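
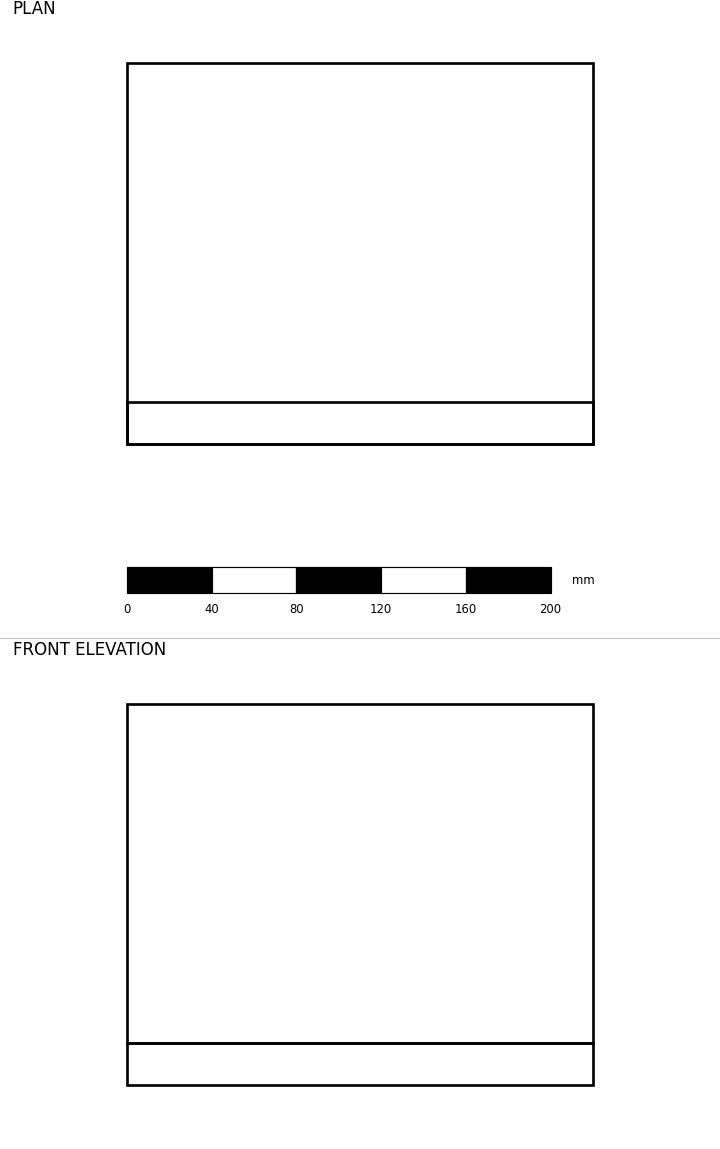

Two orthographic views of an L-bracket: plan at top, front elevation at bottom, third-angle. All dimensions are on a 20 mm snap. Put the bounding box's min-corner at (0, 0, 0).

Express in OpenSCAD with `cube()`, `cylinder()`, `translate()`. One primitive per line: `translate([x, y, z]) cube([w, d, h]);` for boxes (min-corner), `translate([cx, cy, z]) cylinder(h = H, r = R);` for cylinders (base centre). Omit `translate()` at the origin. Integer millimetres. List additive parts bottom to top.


cube([220, 180, 20]);
translate([0, 0, 20]) cube([220, 20, 160]);


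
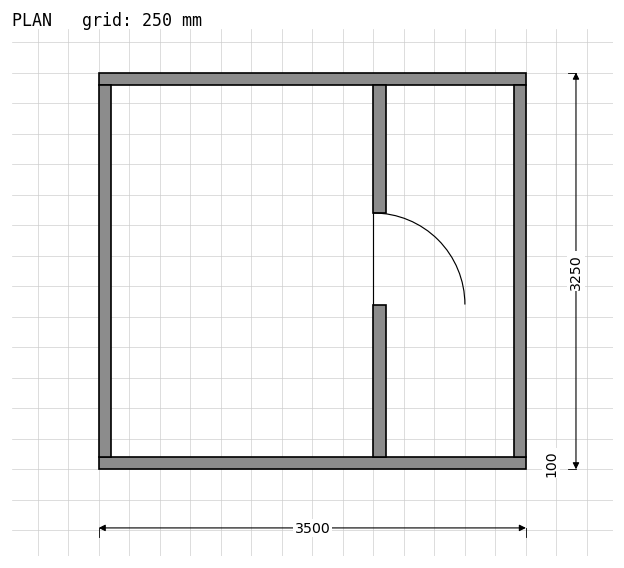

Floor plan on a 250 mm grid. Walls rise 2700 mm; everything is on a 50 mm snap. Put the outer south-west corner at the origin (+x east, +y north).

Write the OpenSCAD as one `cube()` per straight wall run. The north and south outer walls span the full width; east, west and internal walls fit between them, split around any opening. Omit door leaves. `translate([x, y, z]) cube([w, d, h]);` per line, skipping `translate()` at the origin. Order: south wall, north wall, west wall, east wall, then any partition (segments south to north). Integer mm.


cube([3500, 100, 2700]);
translate([0, 3150, 0]) cube([3500, 100, 2700]);
translate([0, 100, 0]) cube([100, 3050, 2700]);
translate([3400, 100, 0]) cube([100, 3050, 2700]);
translate([2250, 100, 0]) cube([100, 1250, 2700]);
translate([2250, 2100, 0]) cube([100, 1050, 2700]);


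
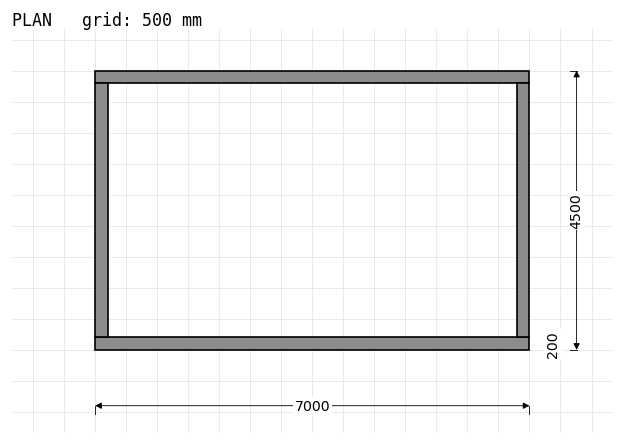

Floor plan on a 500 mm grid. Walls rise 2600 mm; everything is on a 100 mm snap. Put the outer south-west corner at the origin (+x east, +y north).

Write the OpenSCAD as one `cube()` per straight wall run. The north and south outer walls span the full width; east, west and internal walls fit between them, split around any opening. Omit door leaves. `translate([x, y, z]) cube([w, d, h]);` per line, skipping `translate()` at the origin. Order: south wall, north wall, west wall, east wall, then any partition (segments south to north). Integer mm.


cube([7000, 200, 2600]);
translate([0, 4300, 0]) cube([7000, 200, 2600]);
translate([0, 200, 0]) cube([200, 4100, 2600]);
translate([6800, 200, 0]) cube([200, 4100, 2600]);


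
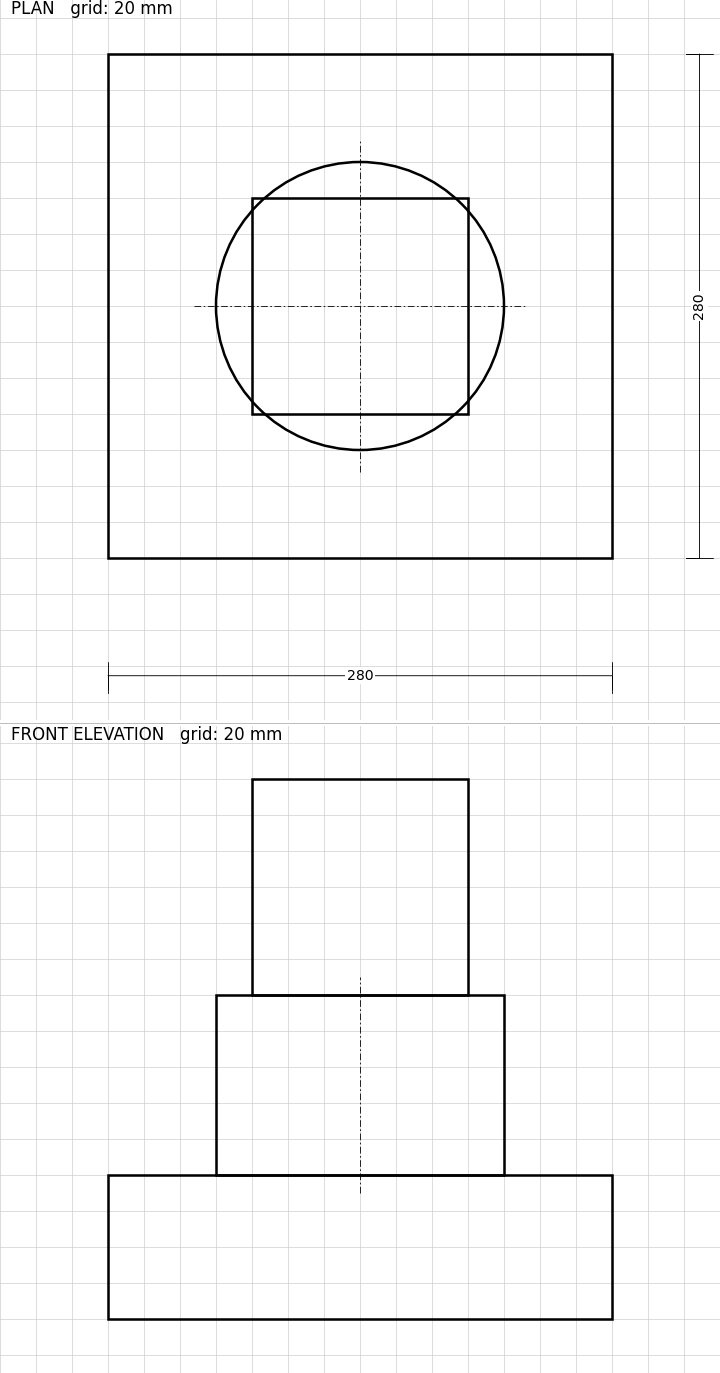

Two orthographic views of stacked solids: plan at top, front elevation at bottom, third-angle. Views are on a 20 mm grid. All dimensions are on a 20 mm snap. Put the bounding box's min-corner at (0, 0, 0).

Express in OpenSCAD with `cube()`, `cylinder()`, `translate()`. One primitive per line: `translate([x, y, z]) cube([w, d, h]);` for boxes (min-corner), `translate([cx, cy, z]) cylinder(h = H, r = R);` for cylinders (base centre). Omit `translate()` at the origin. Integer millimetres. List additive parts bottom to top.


cube([280, 280, 80]);
translate([140, 140, 80]) cylinder(h = 100, r = 80);
translate([80, 80, 180]) cube([120, 120, 120]);


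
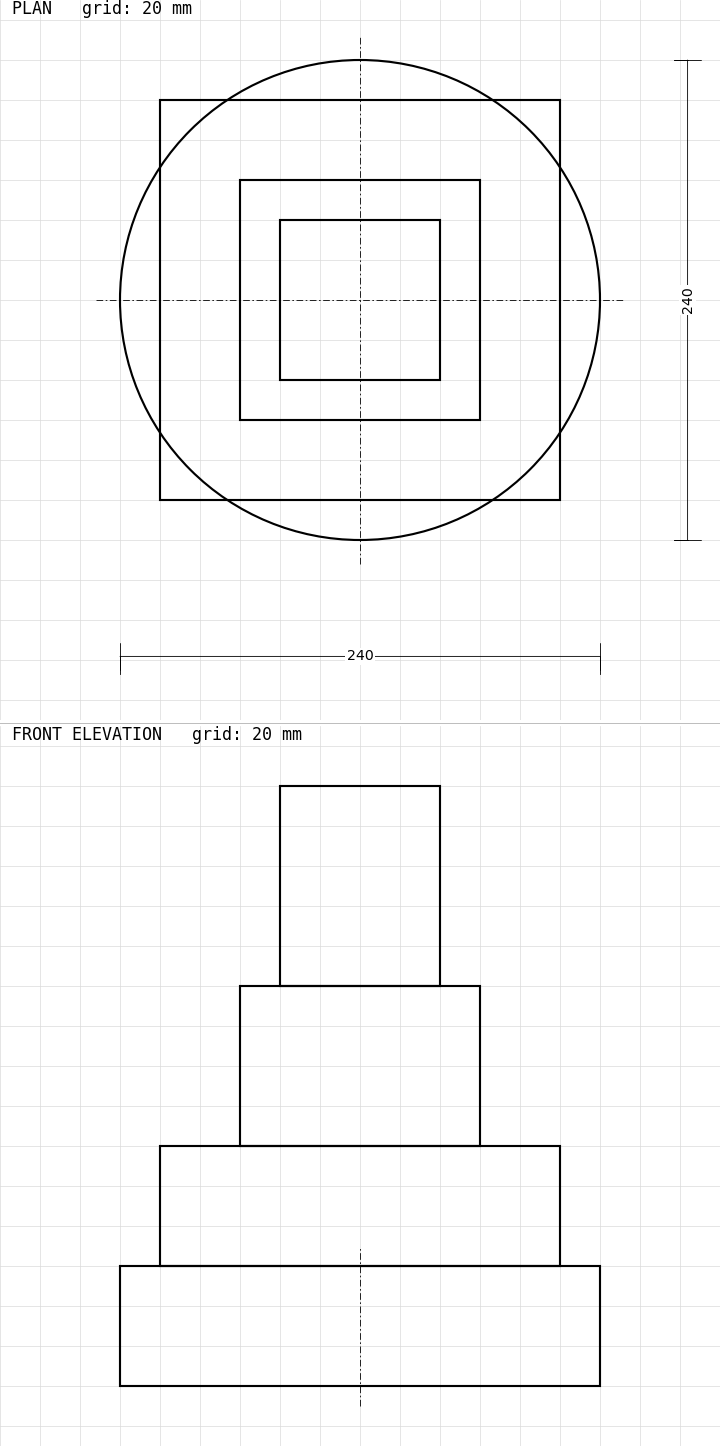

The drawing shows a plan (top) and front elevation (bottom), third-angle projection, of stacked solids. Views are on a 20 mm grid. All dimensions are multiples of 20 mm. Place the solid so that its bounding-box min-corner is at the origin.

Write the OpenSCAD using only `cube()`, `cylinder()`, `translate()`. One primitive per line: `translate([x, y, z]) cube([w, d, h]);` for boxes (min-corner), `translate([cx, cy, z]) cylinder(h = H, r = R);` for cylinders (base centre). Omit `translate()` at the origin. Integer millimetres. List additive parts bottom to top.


translate([120, 120, 0]) cylinder(h = 60, r = 120);
translate([20, 20, 60]) cube([200, 200, 60]);
translate([60, 60, 120]) cube([120, 120, 80]);
translate([80, 80, 200]) cube([80, 80, 100]);


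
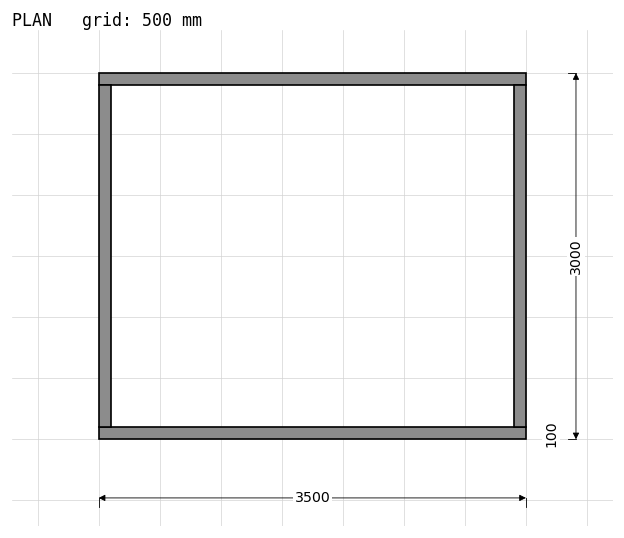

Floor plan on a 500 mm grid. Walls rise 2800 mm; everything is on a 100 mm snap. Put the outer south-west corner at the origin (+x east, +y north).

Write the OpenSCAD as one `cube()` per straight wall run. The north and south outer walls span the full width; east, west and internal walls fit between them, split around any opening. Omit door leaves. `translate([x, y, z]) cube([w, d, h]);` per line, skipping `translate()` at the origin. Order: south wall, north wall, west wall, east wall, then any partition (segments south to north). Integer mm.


cube([3500, 100, 2800]);
translate([0, 2900, 0]) cube([3500, 100, 2800]);
translate([0, 100, 0]) cube([100, 2800, 2800]);
translate([3400, 100, 0]) cube([100, 2800, 2800]);


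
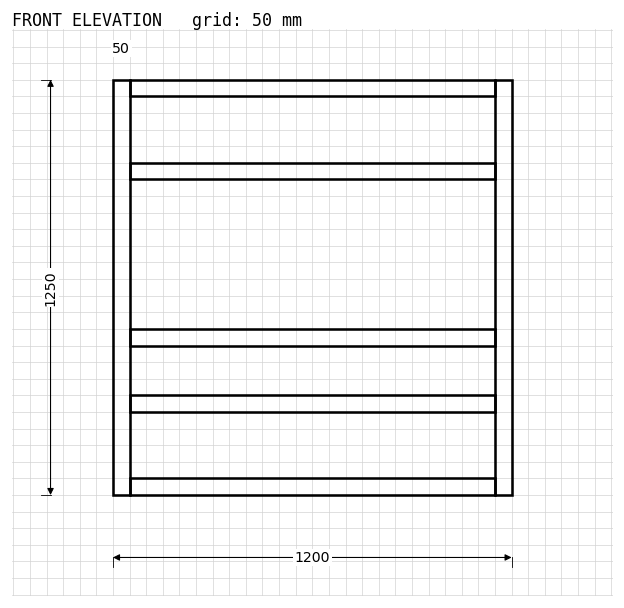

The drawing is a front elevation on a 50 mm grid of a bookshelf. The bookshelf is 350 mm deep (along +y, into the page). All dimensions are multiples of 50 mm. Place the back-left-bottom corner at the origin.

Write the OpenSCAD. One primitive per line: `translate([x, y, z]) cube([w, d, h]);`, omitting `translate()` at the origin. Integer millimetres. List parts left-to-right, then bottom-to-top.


cube([50, 350, 1250]);
translate([50, 0, 0]) cube([1100, 350, 50]);
translate([50, 0, 250]) cube([1100, 350, 50]);
translate([50, 0, 450]) cube([1100, 350, 50]);
translate([50, 0, 950]) cube([1100, 350, 50]);
translate([50, 0, 1200]) cube([1100, 350, 50]);
translate([1150, 0, 0]) cube([50, 350, 1250]);


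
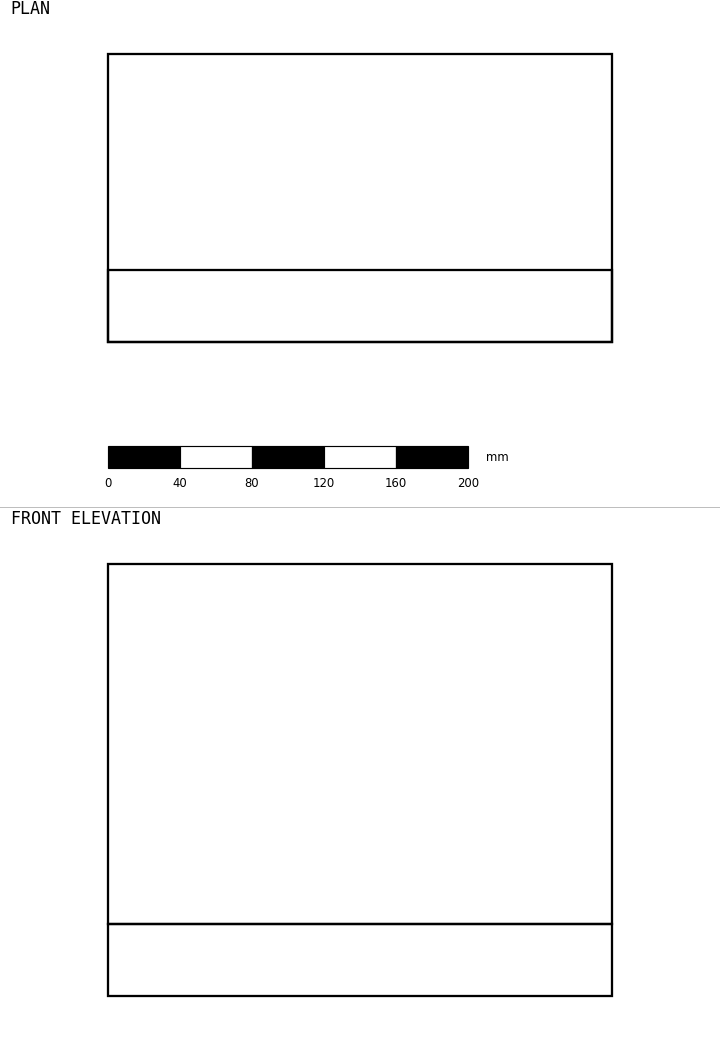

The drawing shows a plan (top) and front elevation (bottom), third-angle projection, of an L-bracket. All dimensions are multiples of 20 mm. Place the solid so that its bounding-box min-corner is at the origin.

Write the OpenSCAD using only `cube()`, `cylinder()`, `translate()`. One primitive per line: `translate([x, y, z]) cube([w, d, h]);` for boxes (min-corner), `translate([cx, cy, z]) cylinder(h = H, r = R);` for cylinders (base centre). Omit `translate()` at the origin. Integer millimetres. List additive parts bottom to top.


cube([280, 160, 40]);
translate([0, 0, 40]) cube([280, 40, 200]);


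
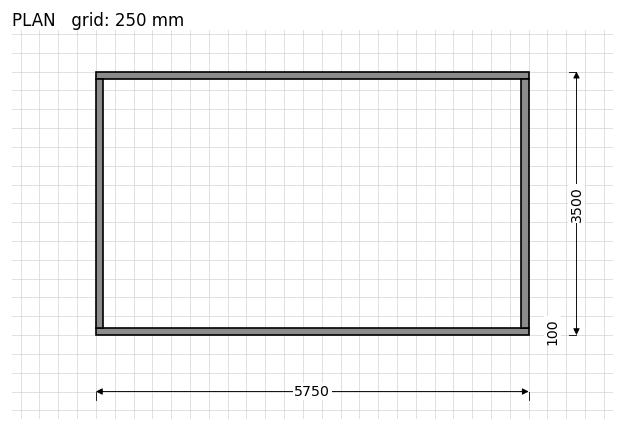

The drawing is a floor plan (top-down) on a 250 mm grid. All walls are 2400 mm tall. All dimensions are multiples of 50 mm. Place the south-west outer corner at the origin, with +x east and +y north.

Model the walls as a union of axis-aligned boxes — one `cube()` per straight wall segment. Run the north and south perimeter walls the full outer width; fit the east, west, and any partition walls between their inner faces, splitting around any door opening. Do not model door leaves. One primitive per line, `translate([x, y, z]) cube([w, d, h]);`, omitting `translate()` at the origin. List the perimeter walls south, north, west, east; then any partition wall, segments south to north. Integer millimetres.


cube([5750, 100, 2400]);
translate([0, 3400, 0]) cube([5750, 100, 2400]);
translate([0, 100, 0]) cube([100, 3300, 2400]);
translate([5650, 100, 0]) cube([100, 3300, 2400]);


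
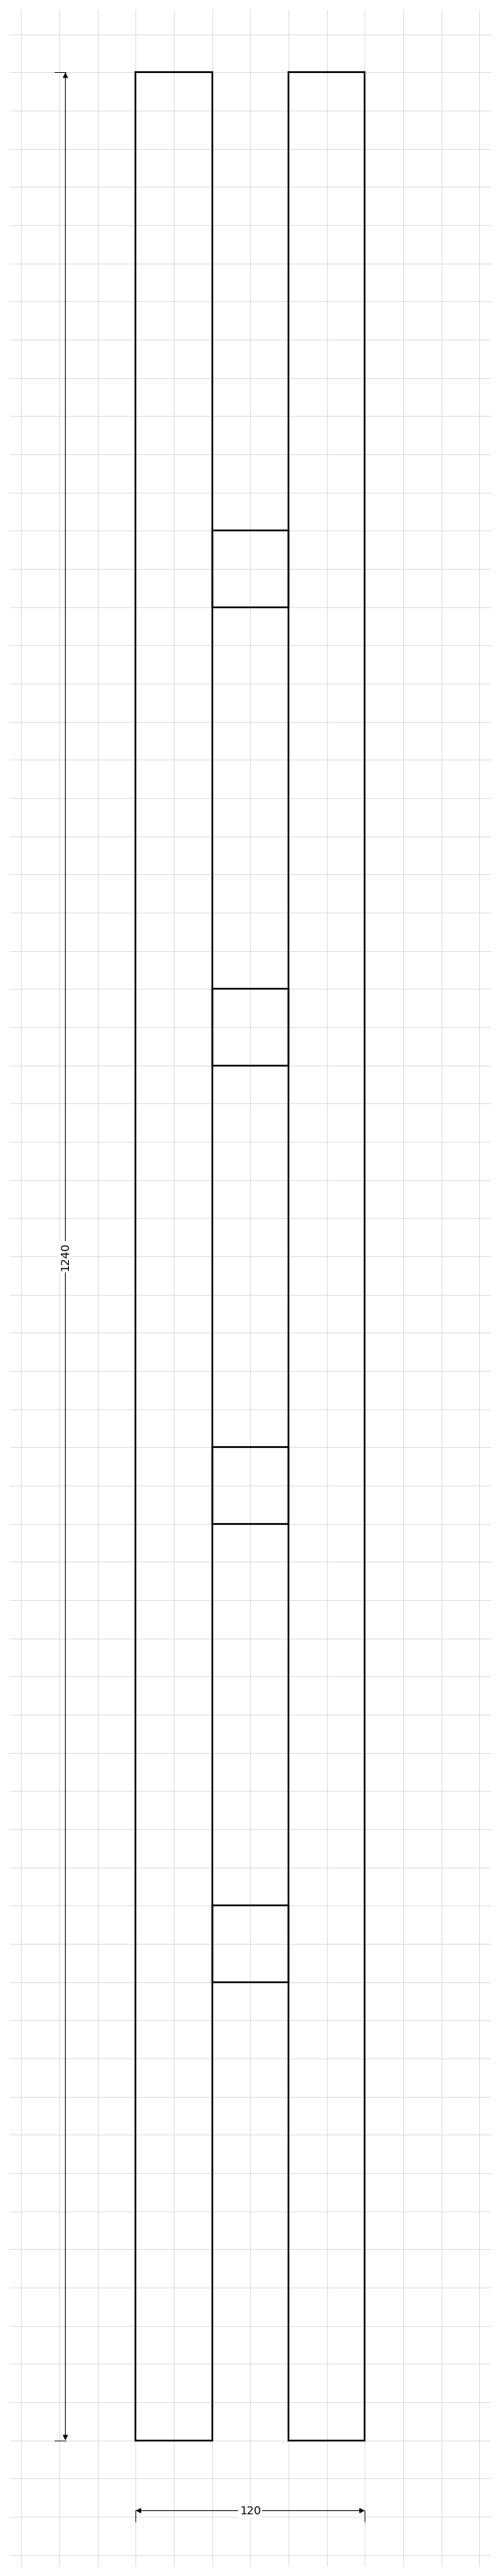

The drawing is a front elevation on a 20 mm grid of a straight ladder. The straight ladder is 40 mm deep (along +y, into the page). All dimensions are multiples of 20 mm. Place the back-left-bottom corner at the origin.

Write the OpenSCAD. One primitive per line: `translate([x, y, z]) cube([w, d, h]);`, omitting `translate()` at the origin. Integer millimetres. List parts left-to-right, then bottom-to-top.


cube([40, 40, 1240]);
translate([40, 0, 240]) cube([40, 40, 40]);
translate([40, 0, 480]) cube([40, 40, 40]);
translate([40, 0, 720]) cube([40, 40, 40]);
translate([40, 0, 960]) cube([40, 40, 40]);
translate([80, 0, 0]) cube([40, 40, 1240]);


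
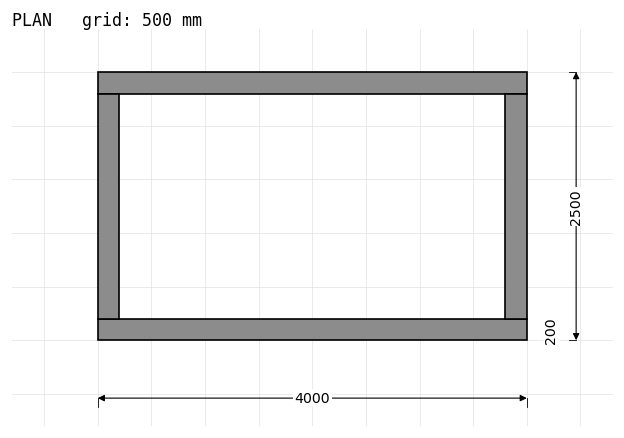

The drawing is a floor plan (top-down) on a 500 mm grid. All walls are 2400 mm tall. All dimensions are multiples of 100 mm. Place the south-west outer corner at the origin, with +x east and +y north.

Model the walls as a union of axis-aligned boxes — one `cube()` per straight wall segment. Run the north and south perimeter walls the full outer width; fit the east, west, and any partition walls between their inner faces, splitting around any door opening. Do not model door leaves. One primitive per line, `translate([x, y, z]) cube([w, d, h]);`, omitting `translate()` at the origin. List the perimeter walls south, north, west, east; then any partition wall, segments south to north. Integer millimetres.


cube([4000, 200, 2400]);
translate([0, 2300, 0]) cube([4000, 200, 2400]);
translate([0, 200, 0]) cube([200, 2100, 2400]);
translate([3800, 200, 0]) cube([200, 2100, 2400]);


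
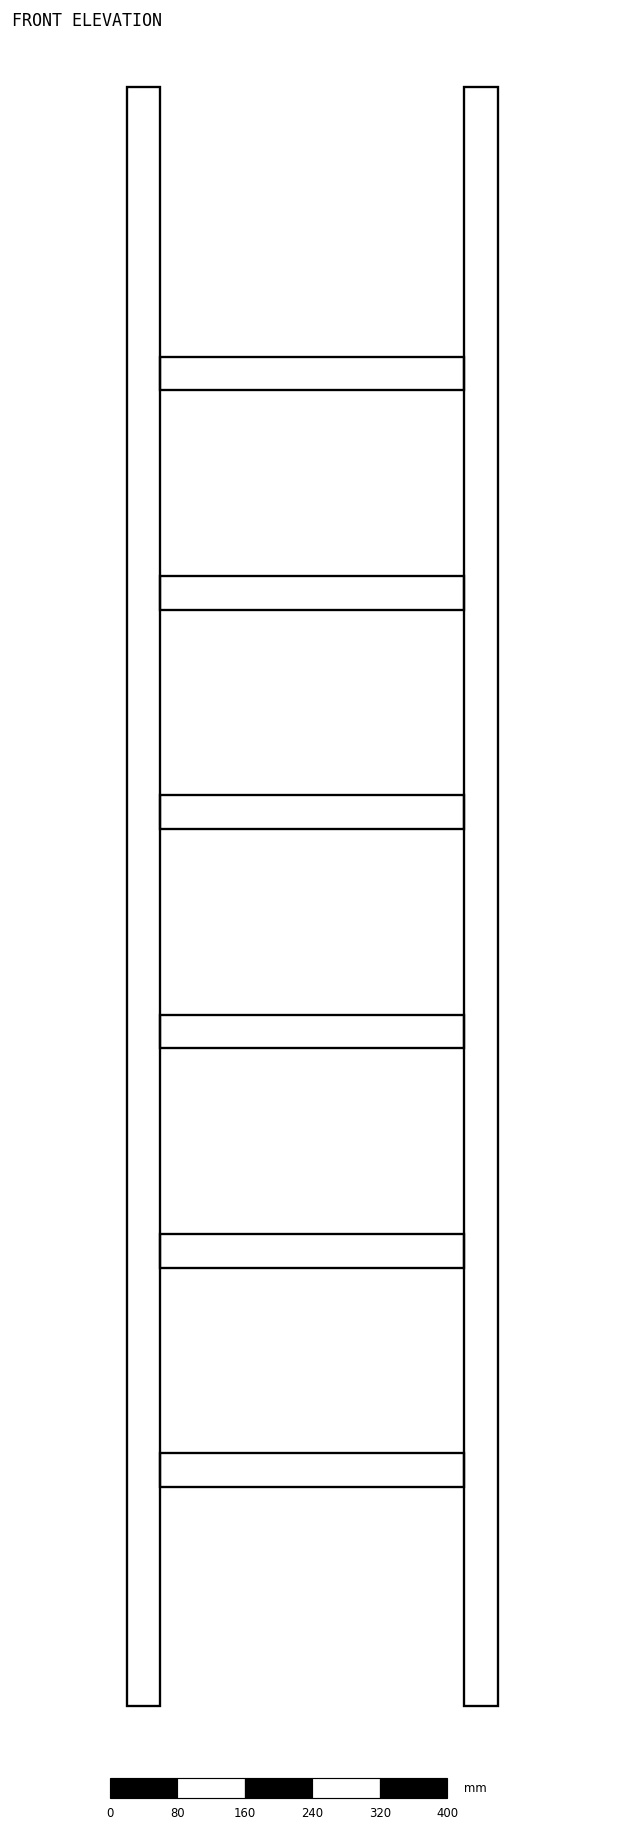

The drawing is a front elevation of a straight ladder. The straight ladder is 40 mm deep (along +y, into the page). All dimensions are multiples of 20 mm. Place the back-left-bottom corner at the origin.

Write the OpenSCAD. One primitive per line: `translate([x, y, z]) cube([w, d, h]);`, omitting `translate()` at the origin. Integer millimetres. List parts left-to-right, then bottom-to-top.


cube([40, 40, 1920]);
translate([40, 0, 260]) cube([360, 40, 40]);
translate([40, 0, 520]) cube([360, 40, 40]);
translate([40, 0, 780]) cube([360, 40, 40]);
translate([40, 0, 1040]) cube([360, 40, 40]);
translate([40, 0, 1300]) cube([360, 40, 40]);
translate([40, 0, 1560]) cube([360, 40, 40]);
translate([400, 0, 0]) cube([40, 40, 1920]);


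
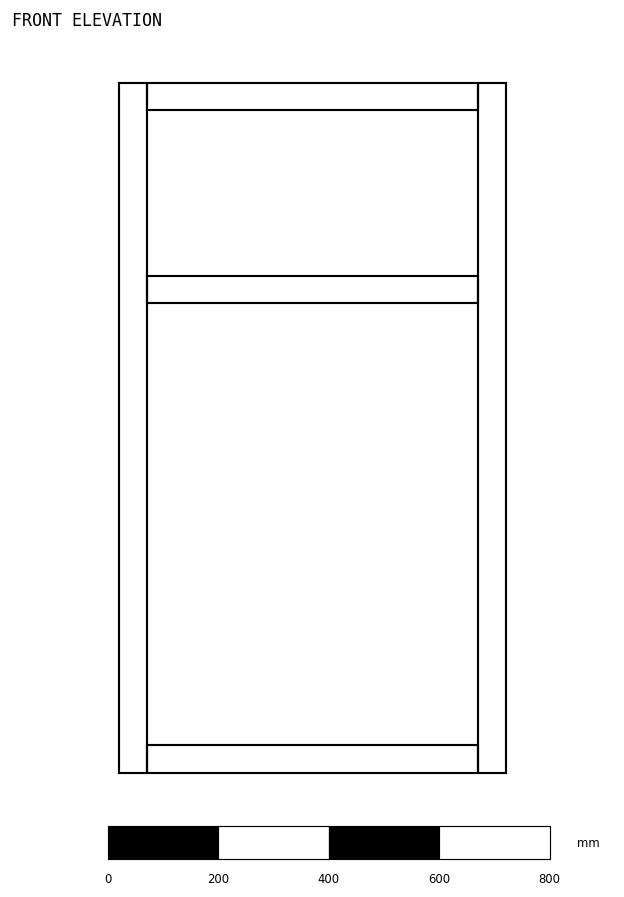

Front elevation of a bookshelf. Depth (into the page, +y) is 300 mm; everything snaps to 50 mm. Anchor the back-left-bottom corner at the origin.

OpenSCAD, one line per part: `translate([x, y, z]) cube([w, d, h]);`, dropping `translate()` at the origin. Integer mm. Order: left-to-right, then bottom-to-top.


cube([50, 300, 1250]);
translate([50, 0, 0]) cube([600, 300, 50]);
translate([50, 0, 850]) cube([600, 300, 50]);
translate([50, 0, 1200]) cube([600, 300, 50]);
translate([650, 0, 0]) cube([50, 300, 1250]);


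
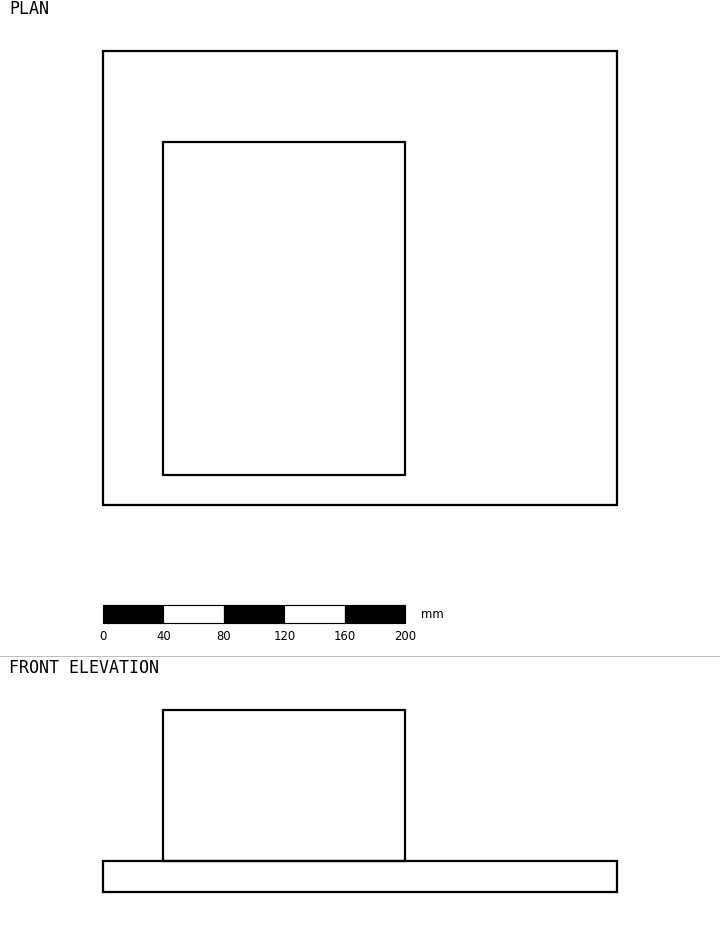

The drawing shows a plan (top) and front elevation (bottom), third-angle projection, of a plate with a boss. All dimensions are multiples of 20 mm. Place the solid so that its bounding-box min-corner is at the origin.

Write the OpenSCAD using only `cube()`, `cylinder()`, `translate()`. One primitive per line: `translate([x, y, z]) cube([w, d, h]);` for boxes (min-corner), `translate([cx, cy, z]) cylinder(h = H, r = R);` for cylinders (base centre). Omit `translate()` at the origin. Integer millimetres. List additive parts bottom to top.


cube([340, 300, 20]);
translate([40, 20, 20]) cube([160, 220, 100]);


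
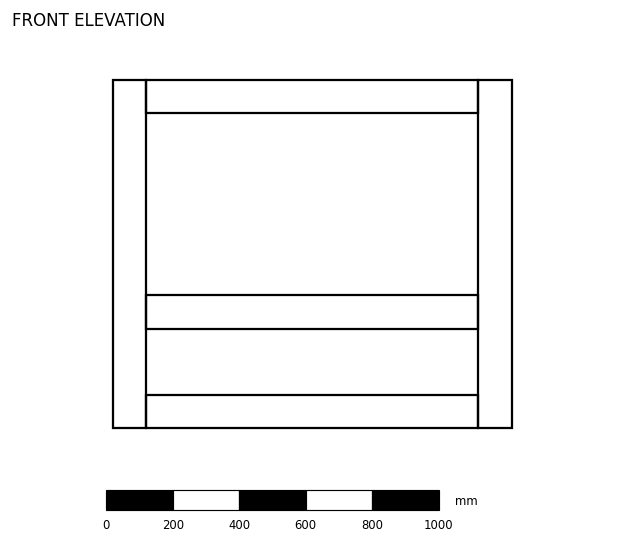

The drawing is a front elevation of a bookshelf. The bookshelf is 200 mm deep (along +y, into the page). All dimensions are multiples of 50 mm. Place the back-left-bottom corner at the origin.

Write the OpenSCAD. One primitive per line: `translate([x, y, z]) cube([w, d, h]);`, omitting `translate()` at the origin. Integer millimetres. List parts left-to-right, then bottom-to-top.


cube([100, 200, 1050]);
translate([100, 0, 0]) cube([1000, 200, 100]);
translate([100, 0, 300]) cube([1000, 200, 100]);
translate([100, 0, 950]) cube([1000, 200, 100]);
translate([1100, 0, 0]) cube([100, 200, 1050]);


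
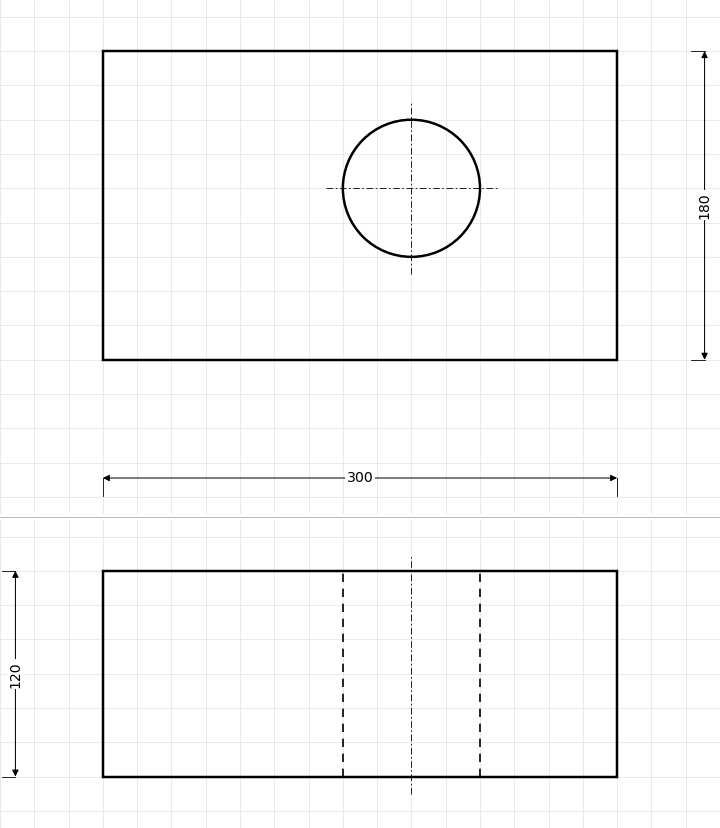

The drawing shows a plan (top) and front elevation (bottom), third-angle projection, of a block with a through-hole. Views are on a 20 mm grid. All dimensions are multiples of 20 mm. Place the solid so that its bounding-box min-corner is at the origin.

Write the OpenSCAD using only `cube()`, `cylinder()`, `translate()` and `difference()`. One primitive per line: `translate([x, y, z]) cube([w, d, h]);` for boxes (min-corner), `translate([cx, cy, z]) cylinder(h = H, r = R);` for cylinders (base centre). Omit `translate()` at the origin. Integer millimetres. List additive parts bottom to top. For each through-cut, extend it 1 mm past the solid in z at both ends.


difference() {
  cube([300, 180, 120]);
  translate([180, 100, -1]) cylinder(h = 122, r = 40);
}


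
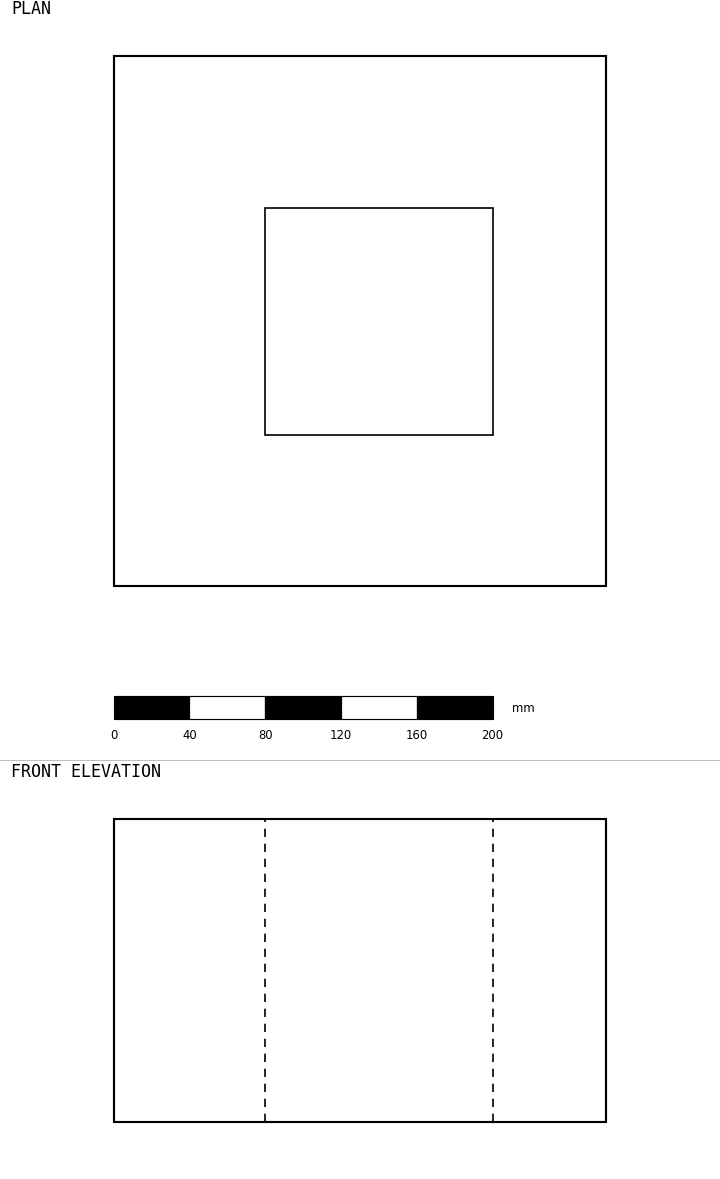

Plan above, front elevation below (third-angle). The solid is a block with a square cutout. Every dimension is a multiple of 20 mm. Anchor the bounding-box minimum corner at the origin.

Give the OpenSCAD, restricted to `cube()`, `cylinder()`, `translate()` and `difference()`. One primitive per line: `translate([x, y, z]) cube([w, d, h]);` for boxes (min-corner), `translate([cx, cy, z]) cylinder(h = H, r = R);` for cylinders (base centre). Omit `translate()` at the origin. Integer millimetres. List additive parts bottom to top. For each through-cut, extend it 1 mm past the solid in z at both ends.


difference() {
  cube([260, 280, 160]);
  translate([80, 80, -1]) cube([120, 120, 162]);
}


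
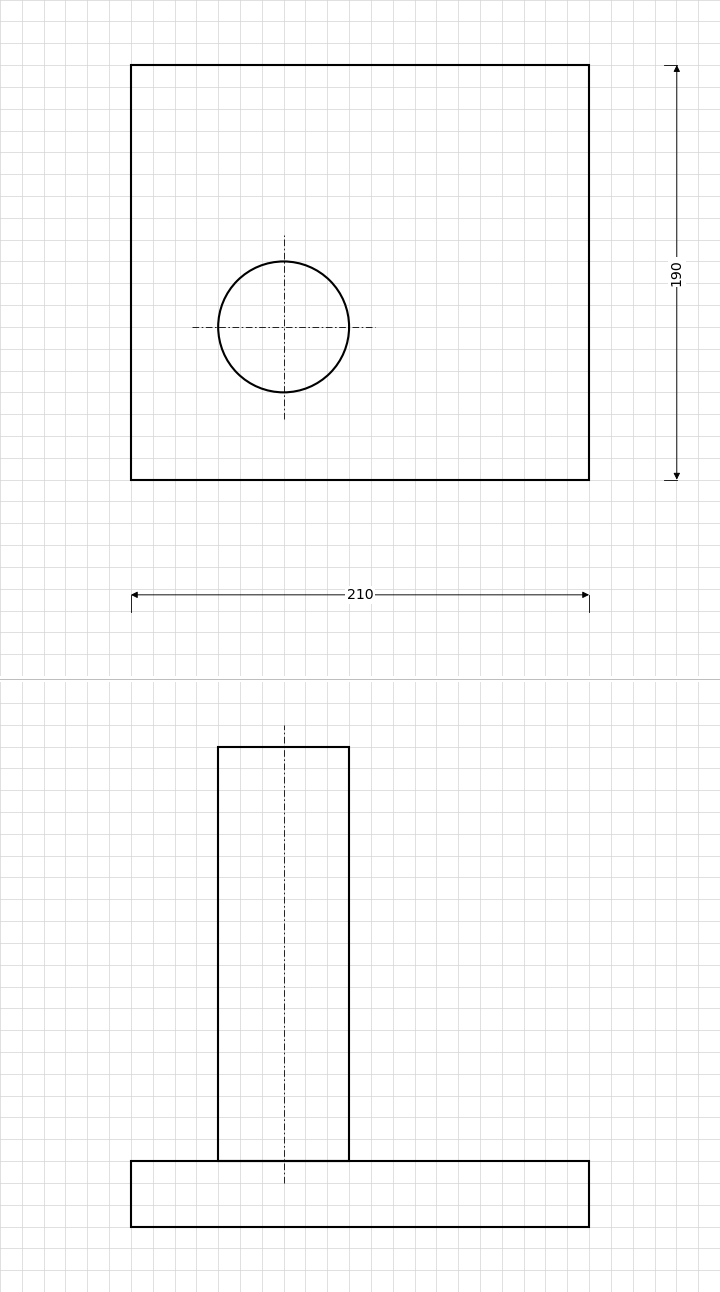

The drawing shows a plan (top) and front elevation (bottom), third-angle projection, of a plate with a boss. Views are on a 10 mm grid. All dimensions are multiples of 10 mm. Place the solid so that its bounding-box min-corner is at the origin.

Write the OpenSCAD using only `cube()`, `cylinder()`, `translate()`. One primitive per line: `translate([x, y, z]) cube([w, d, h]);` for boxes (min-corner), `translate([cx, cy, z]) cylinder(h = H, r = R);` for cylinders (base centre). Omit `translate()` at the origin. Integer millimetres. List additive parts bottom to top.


cube([210, 190, 30]);
translate([70, 70, 30]) cylinder(h = 190, r = 30);


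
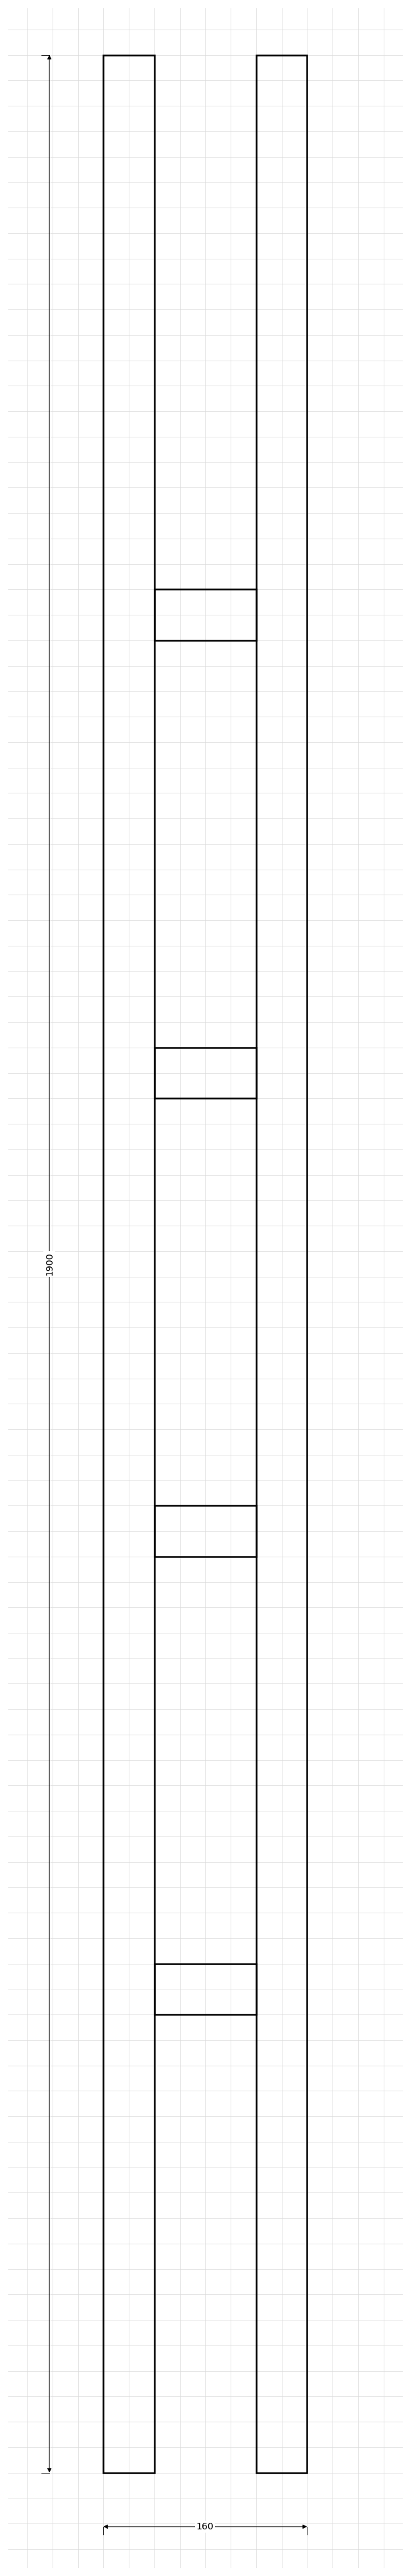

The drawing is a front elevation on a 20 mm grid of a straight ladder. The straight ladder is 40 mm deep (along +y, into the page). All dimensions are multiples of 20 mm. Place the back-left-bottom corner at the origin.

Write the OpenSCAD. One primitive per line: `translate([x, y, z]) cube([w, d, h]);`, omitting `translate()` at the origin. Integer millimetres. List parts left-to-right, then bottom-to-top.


cube([40, 40, 1900]);
translate([40, 0, 360]) cube([80, 40, 40]);
translate([40, 0, 720]) cube([80, 40, 40]);
translate([40, 0, 1080]) cube([80, 40, 40]);
translate([40, 0, 1440]) cube([80, 40, 40]);
translate([120, 0, 0]) cube([40, 40, 1900]);


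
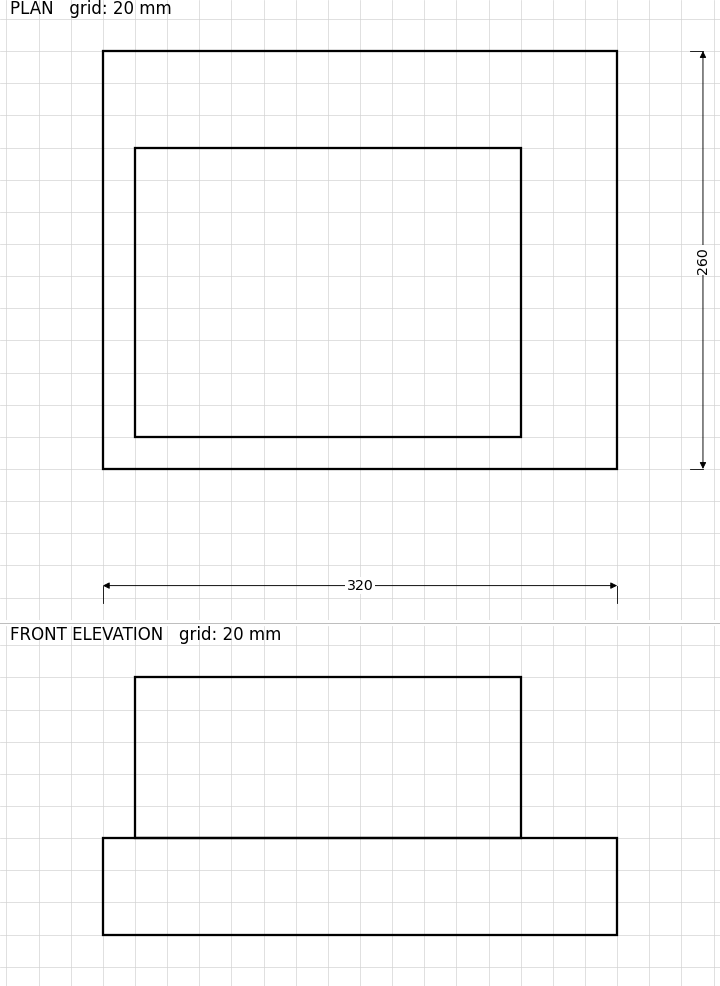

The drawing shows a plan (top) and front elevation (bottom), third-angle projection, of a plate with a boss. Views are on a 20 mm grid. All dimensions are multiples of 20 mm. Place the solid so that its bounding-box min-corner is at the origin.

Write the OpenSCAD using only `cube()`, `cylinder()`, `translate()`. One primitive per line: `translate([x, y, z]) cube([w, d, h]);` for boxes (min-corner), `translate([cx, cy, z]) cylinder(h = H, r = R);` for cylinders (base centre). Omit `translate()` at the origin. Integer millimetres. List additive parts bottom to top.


cube([320, 260, 60]);
translate([20, 20, 60]) cube([240, 180, 100]);


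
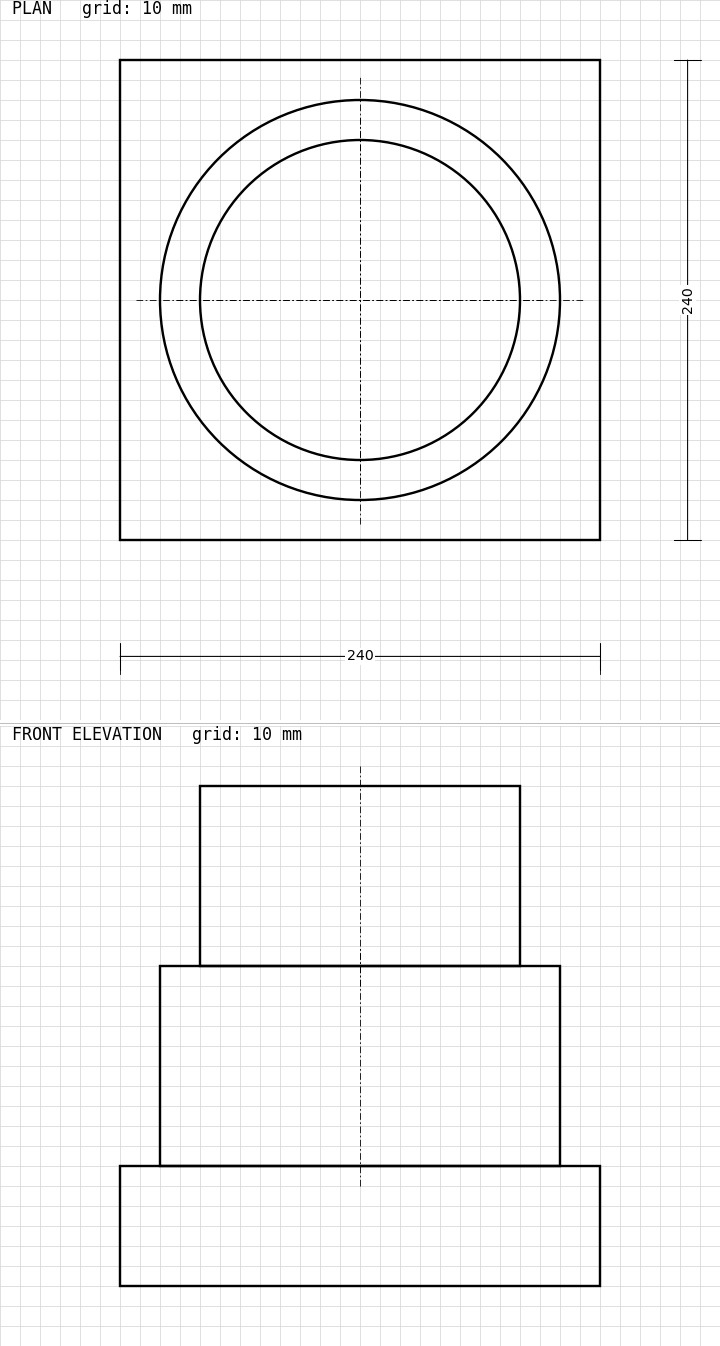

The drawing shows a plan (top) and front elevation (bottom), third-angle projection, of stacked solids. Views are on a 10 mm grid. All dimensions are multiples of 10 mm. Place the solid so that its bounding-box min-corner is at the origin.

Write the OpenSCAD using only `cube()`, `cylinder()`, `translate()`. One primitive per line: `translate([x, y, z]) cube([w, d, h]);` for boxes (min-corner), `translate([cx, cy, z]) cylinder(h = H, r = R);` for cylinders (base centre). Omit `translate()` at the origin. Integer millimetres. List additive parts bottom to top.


cube([240, 240, 60]);
translate([120, 120, 60]) cylinder(h = 100, r = 100);
translate([120, 120, 160]) cylinder(h = 90, r = 80);


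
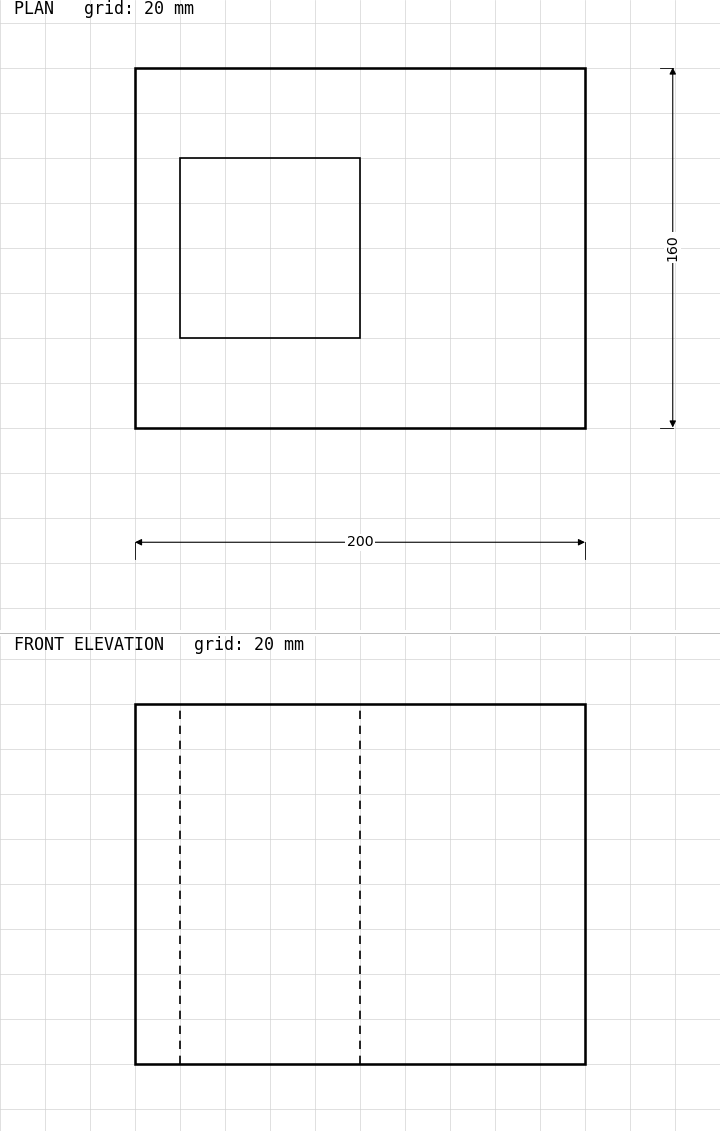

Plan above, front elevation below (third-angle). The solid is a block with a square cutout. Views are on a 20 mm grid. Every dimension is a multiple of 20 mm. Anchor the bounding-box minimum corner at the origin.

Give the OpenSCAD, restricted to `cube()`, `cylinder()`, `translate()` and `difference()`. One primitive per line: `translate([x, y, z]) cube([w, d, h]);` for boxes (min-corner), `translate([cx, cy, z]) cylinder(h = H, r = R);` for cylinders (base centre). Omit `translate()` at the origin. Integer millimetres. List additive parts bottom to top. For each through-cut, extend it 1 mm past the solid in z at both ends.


difference() {
  cube([200, 160, 160]);
  translate([20, 40, -1]) cube([80, 80, 162]);
}


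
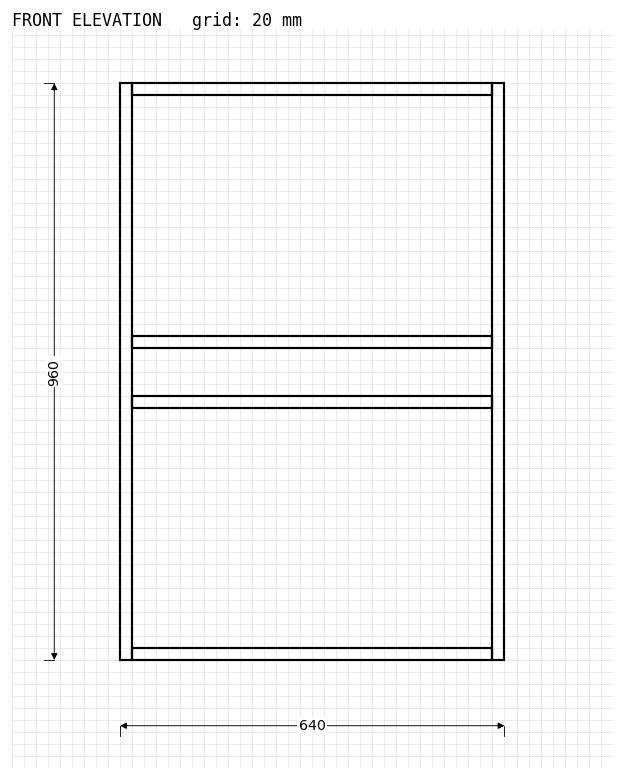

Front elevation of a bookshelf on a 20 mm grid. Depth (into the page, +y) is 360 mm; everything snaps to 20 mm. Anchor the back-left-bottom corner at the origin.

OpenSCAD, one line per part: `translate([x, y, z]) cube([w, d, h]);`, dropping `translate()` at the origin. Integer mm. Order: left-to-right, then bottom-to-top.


cube([20, 360, 960]);
translate([20, 0, 0]) cube([600, 360, 20]);
translate([20, 0, 420]) cube([600, 360, 20]);
translate([20, 0, 520]) cube([600, 360, 20]);
translate([20, 0, 940]) cube([600, 360, 20]);
translate([620, 0, 0]) cube([20, 360, 960]);


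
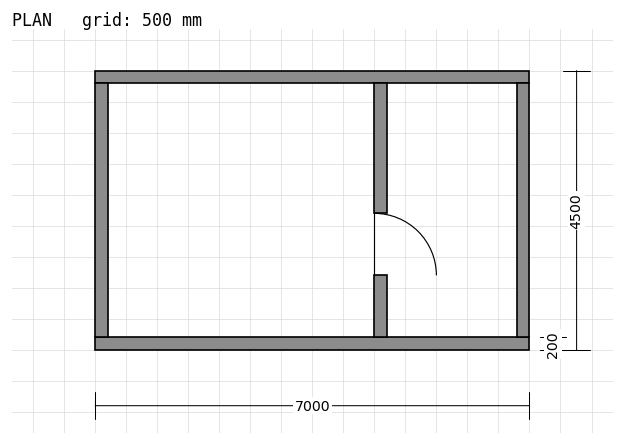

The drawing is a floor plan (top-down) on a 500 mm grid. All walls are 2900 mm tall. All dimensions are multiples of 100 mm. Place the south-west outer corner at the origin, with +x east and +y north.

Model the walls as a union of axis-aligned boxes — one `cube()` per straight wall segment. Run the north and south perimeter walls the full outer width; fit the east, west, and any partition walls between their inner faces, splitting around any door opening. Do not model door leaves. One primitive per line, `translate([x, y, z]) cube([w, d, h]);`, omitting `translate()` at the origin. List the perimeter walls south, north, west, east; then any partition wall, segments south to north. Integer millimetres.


cube([7000, 200, 2900]);
translate([0, 4300, 0]) cube([7000, 200, 2900]);
translate([0, 200, 0]) cube([200, 4100, 2900]);
translate([6800, 200, 0]) cube([200, 4100, 2900]);
translate([4500, 200, 0]) cube([200, 1000, 2900]);
translate([4500, 2200, 0]) cube([200, 2100, 2900]);


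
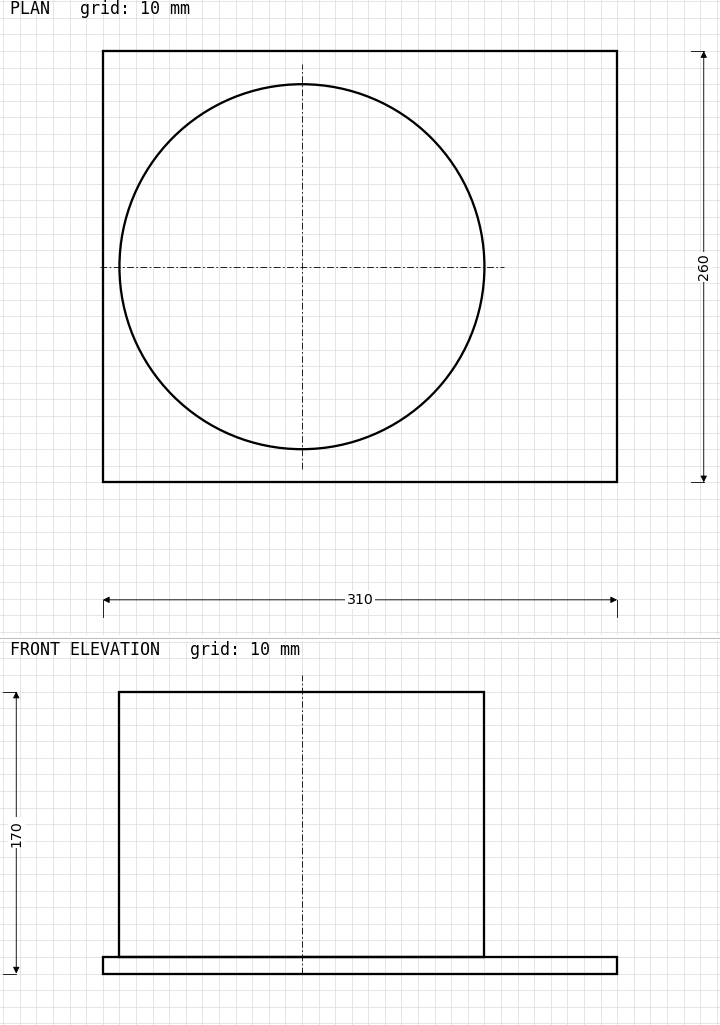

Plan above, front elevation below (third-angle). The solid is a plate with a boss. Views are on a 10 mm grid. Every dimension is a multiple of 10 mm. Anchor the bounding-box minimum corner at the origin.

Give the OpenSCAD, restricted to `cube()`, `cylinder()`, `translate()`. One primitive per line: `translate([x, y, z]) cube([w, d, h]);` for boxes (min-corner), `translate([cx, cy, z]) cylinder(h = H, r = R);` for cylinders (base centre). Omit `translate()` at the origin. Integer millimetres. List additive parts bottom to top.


cube([310, 260, 10]);
translate([120, 130, 10]) cylinder(h = 160, r = 110);


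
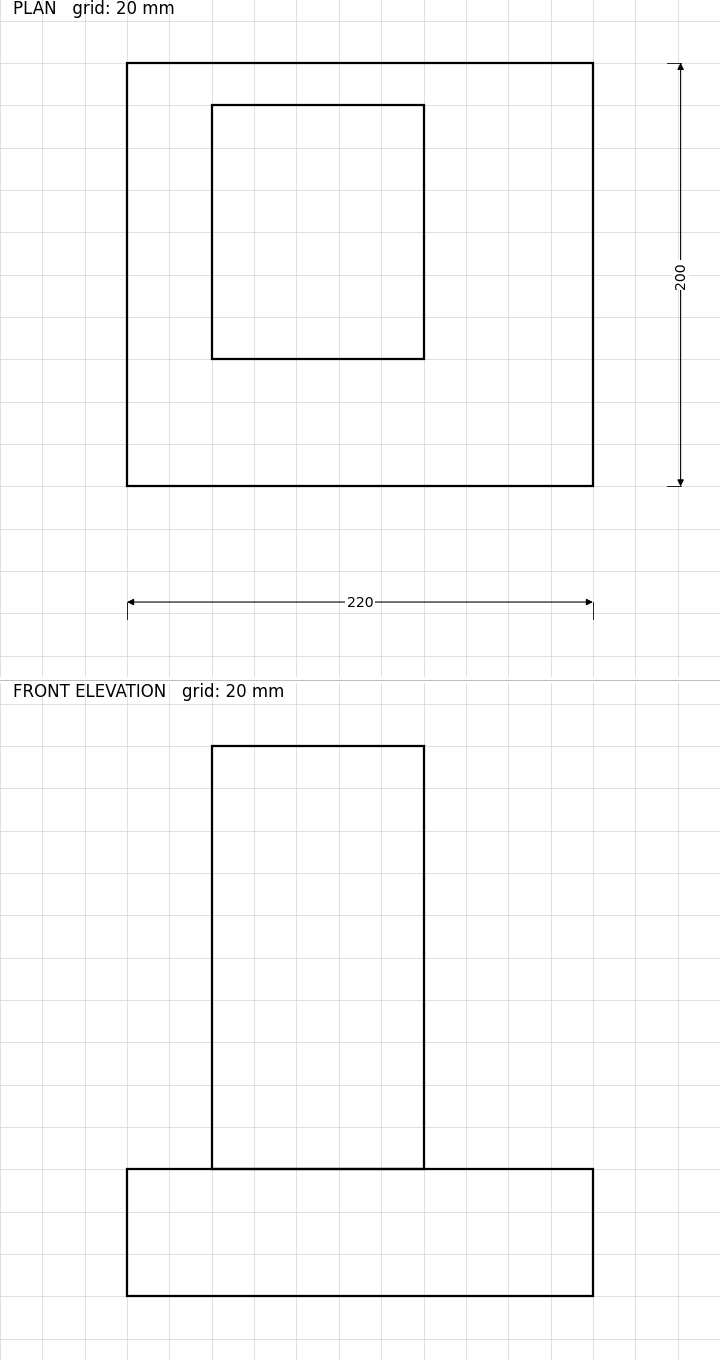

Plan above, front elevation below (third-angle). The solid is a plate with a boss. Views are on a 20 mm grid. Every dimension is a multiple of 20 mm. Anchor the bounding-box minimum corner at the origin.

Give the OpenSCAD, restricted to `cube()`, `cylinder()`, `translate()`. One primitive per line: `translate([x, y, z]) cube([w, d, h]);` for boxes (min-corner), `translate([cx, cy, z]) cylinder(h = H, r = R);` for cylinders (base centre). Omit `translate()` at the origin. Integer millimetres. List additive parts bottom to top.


cube([220, 200, 60]);
translate([40, 60, 60]) cube([100, 120, 200]);


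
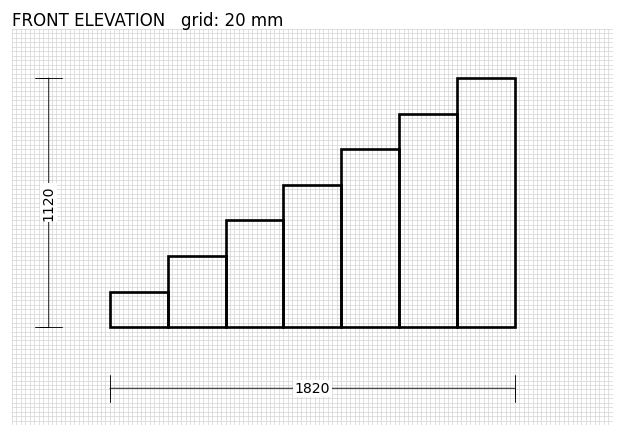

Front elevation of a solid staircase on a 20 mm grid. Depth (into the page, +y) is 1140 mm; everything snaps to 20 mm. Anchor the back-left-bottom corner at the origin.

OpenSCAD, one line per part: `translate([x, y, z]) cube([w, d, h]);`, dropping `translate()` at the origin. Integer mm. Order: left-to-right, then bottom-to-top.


cube([260, 1140, 160]);
translate([260, 0, 0]) cube([260, 1140, 320]);
translate([520, 0, 0]) cube([260, 1140, 480]);
translate([780, 0, 0]) cube([260, 1140, 640]);
translate([1040, 0, 0]) cube([260, 1140, 800]);
translate([1300, 0, 0]) cube([260, 1140, 960]);
translate([1560, 0, 0]) cube([260, 1140, 1120]);


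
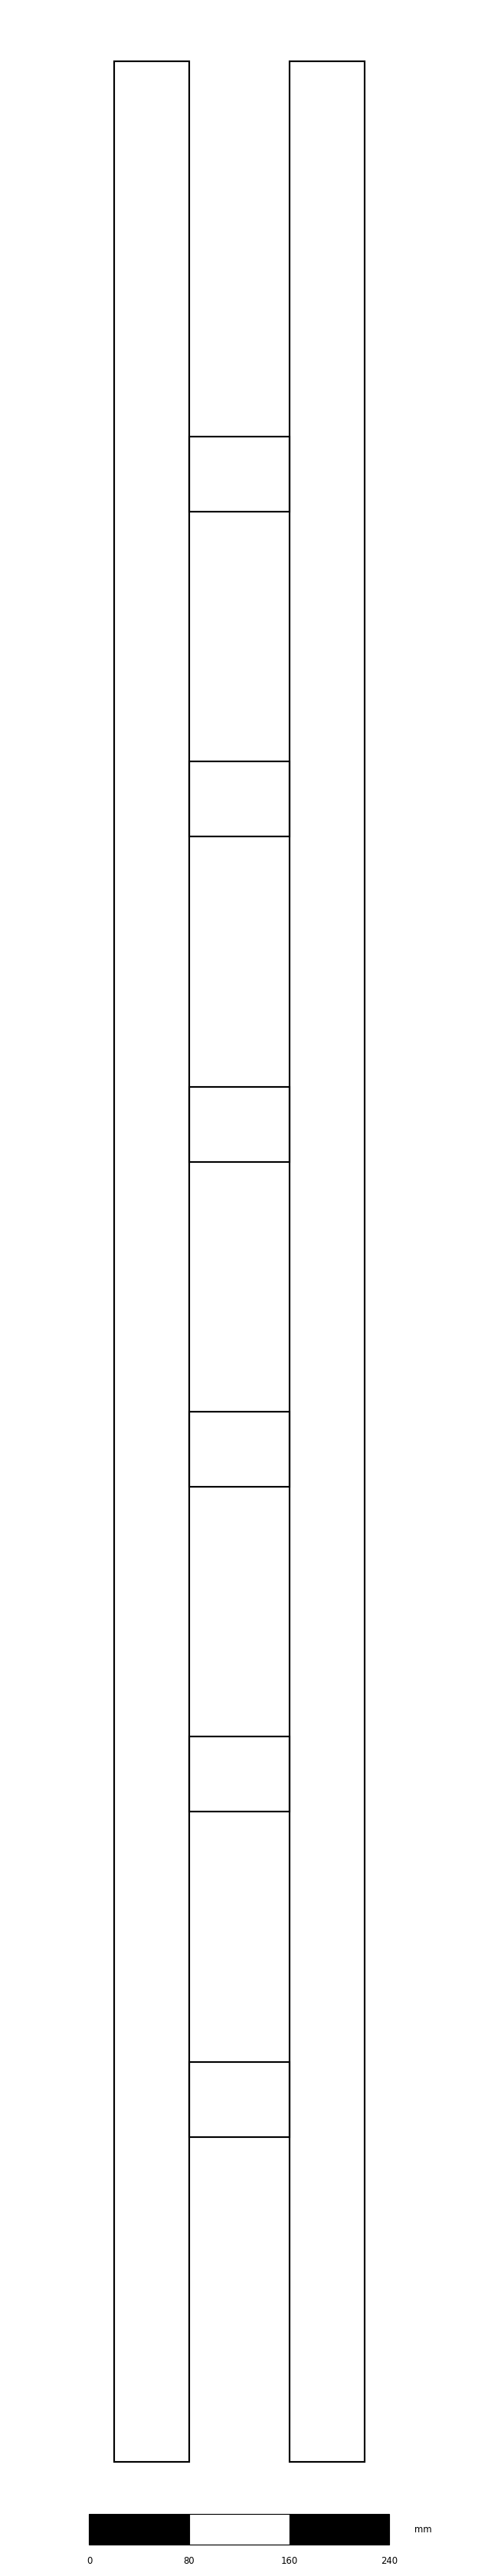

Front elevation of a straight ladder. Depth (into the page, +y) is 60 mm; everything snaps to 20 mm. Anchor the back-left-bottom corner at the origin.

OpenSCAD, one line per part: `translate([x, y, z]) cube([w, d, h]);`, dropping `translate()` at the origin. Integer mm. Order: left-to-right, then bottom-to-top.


cube([60, 60, 1920]);
translate([60, 0, 260]) cube([80, 60, 60]);
translate([60, 0, 520]) cube([80, 60, 60]);
translate([60, 0, 780]) cube([80, 60, 60]);
translate([60, 0, 1040]) cube([80, 60, 60]);
translate([60, 0, 1300]) cube([80, 60, 60]);
translate([60, 0, 1560]) cube([80, 60, 60]);
translate([140, 0, 0]) cube([60, 60, 1920]);


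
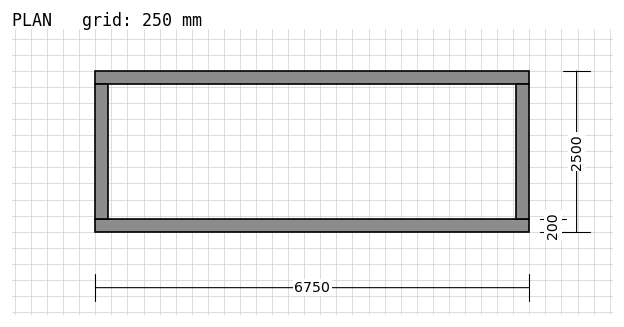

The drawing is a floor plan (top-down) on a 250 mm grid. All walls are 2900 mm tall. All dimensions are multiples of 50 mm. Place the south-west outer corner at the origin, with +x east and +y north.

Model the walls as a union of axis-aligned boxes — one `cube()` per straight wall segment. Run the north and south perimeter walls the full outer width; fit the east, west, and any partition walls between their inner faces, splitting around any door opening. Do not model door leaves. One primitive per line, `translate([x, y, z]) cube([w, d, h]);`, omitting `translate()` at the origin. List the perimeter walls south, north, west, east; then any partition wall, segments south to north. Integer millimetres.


cube([6750, 200, 2900]);
translate([0, 2300, 0]) cube([6750, 200, 2900]);
translate([0, 200, 0]) cube([200, 2100, 2900]);
translate([6550, 200, 0]) cube([200, 2100, 2900]);


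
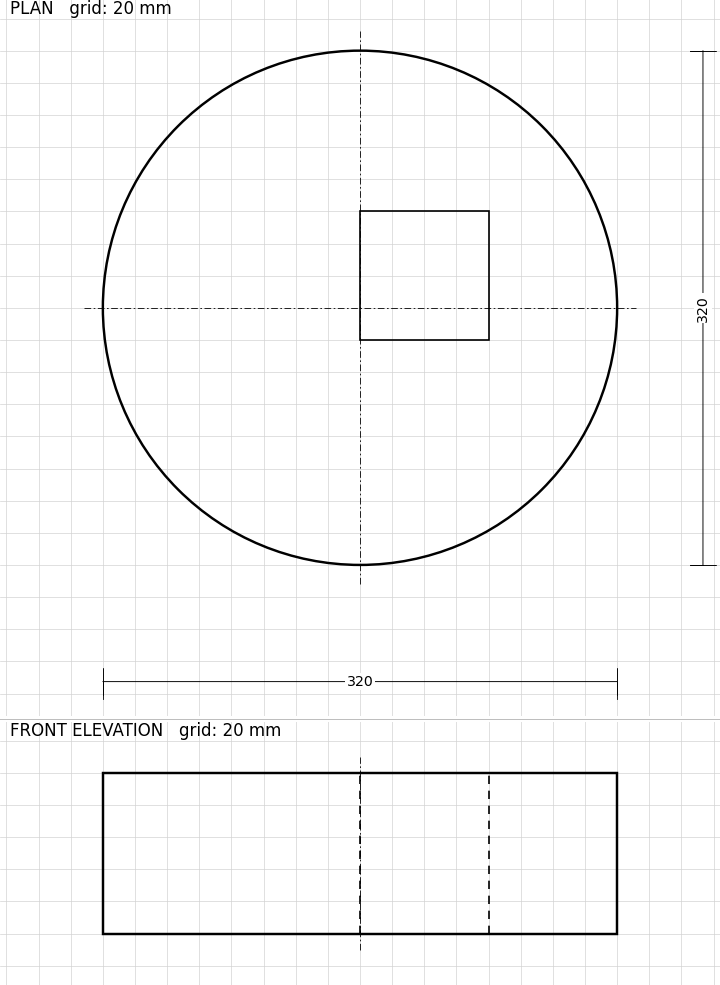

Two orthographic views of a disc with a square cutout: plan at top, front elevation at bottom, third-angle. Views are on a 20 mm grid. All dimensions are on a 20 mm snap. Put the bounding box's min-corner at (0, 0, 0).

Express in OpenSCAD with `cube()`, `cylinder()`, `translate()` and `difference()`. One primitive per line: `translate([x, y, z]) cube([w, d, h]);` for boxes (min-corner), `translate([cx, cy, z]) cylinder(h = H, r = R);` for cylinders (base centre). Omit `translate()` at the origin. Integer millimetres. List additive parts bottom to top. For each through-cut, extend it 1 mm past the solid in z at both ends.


difference() {
  translate([160, 160, 0]) cylinder(h = 100, r = 160);
  translate([160, 140, -1]) cube([80, 80, 102]);
}


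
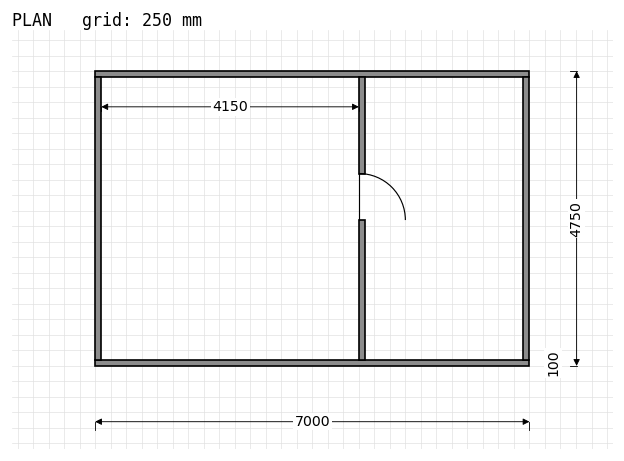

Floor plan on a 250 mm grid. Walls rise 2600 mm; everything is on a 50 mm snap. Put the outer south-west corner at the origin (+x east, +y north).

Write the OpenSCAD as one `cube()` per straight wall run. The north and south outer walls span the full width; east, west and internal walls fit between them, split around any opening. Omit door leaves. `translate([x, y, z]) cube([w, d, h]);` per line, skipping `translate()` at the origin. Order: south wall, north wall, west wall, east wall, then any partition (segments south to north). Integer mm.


cube([7000, 100, 2600]);
translate([0, 4650, 0]) cube([7000, 100, 2600]);
translate([0, 100, 0]) cube([100, 4550, 2600]);
translate([6900, 100, 0]) cube([100, 4550, 2600]);
translate([4250, 100, 0]) cube([100, 2250, 2600]);
translate([4250, 3100, 0]) cube([100, 1550, 2600]);


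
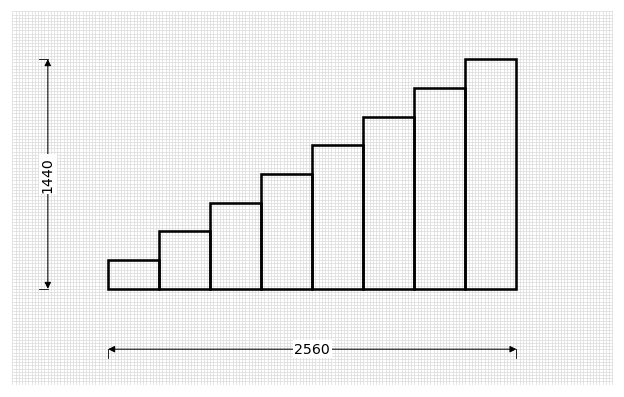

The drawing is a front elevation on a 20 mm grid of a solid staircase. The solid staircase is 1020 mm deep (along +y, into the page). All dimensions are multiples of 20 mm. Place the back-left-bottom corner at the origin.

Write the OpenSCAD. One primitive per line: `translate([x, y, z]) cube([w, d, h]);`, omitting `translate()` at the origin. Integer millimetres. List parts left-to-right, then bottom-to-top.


cube([320, 1020, 180]);
translate([320, 0, 0]) cube([320, 1020, 360]);
translate([640, 0, 0]) cube([320, 1020, 540]);
translate([960, 0, 0]) cube([320, 1020, 720]);
translate([1280, 0, 0]) cube([320, 1020, 900]);
translate([1600, 0, 0]) cube([320, 1020, 1080]);
translate([1920, 0, 0]) cube([320, 1020, 1260]);
translate([2240, 0, 0]) cube([320, 1020, 1440]);


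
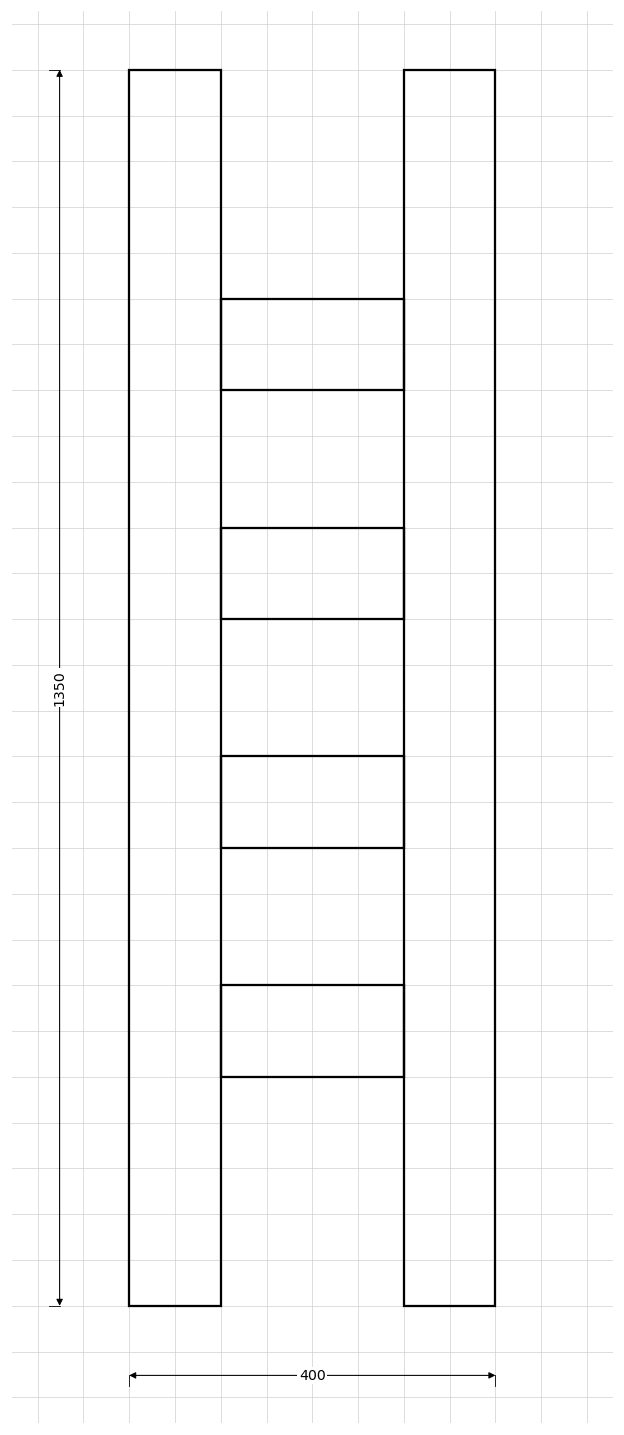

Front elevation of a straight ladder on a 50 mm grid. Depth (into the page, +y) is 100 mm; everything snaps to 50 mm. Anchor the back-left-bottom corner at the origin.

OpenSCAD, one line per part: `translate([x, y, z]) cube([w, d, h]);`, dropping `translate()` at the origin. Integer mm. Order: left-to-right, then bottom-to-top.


cube([100, 100, 1350]);
translate([100, 0, 250]) cube([200, 100, 100]);
translate([100, 0, 500]) cube([200, 100, 100]);
translate([100, 0, 750]) cube([200, 100, 100]);
translate([100, 0, 1000]) cube([200, 100, 100]);
translate([300, 0, 0]) cube([100, 100, 1350]);


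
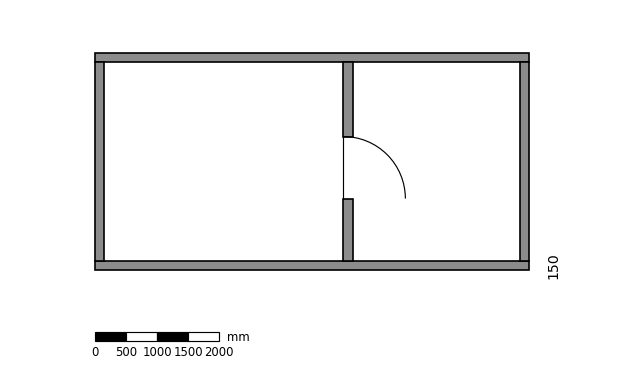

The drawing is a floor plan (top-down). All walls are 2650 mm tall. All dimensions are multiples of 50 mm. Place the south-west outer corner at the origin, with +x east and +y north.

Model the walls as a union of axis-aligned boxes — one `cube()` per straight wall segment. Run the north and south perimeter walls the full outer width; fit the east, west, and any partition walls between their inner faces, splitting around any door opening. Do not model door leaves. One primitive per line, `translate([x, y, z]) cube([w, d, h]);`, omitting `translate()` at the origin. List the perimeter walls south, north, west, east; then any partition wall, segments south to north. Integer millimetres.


cube([7000, 150, 2650]);
translate([0, 3350, 0]) cube([7000, 150, 2650]);
translate([0, 150, 0]) cube([150, 3200, 2650]);
translate([6850, 150, 0]) cube([150, 3200, 2650]);
translate([4000, 150, 0]) cube([150, 1000, 2650]);
translate([4000, 2150, 0]) cube([150, 1200, 2650]);
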